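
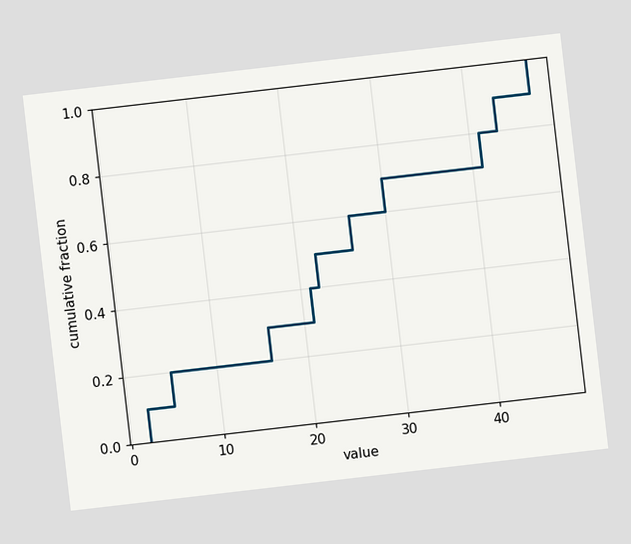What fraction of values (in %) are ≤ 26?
The chart is tilted about 7° counter-clockwise. At x=26 the ECDF step is at 60%.

60%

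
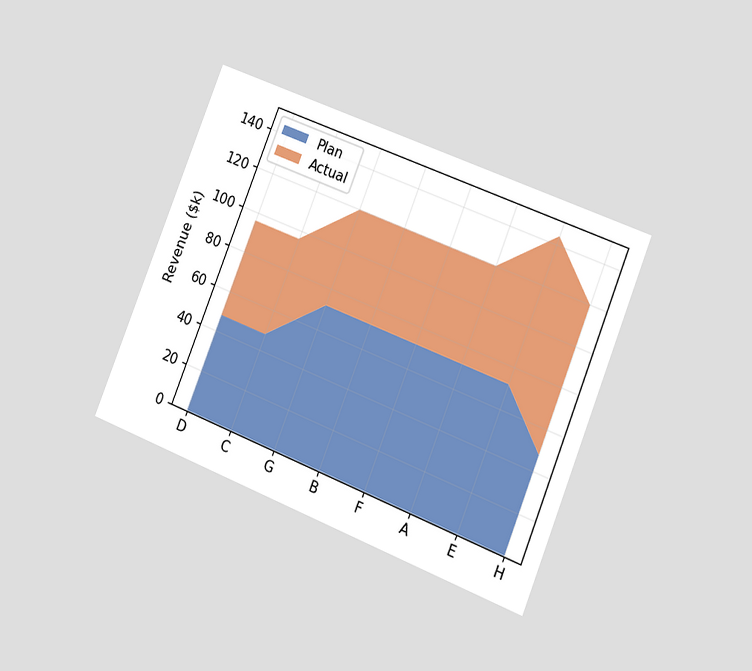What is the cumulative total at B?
$120k

The chart is tilted about 22° clockwise and viewed at a slight angle. The stacked total at B reaches $120k.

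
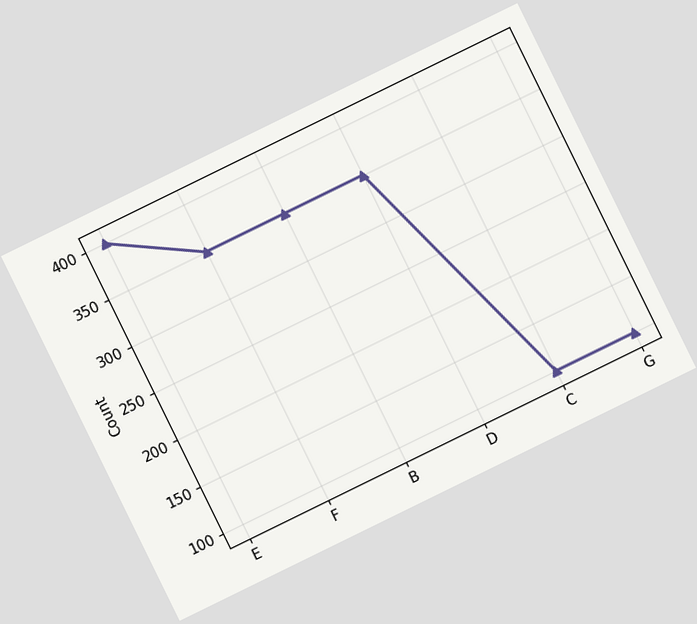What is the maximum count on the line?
400

The chart is tilted about 26° counter-clockwise. The highest point is at E, and reading across to the y-axis gives 400.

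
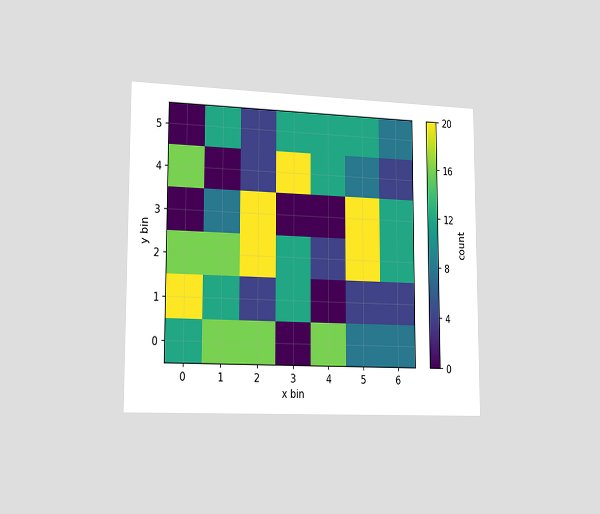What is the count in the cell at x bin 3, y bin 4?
20

The chart is viewed slightly from the left. Matching the cell (3, 4) against the colorbar gives 20.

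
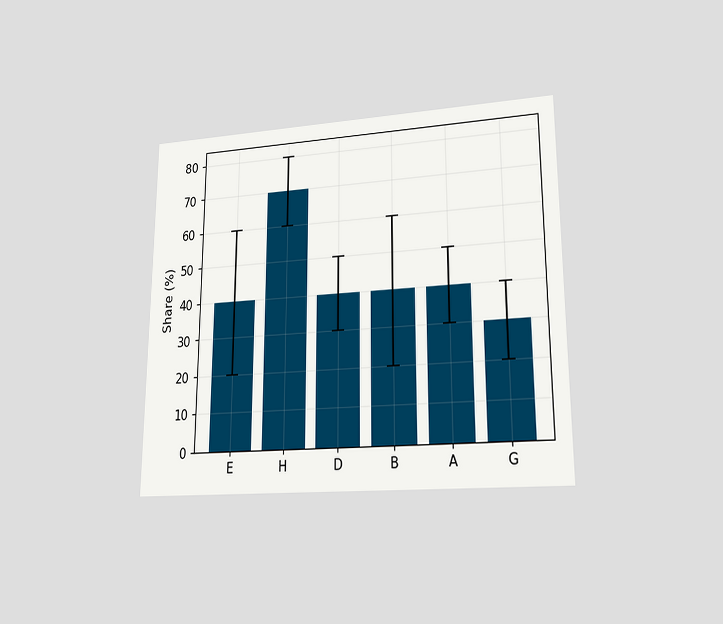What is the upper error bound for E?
60%

The chart is viewed at a slight angle. The E bar's upper whisker reaches 60%.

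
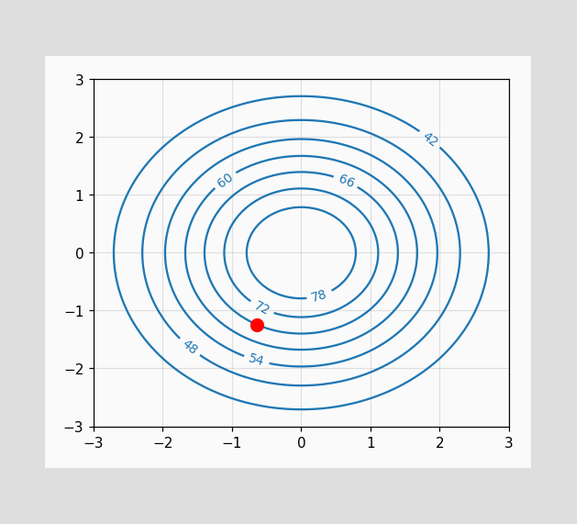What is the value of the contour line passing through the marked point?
The marked point sits on the contour labelled 66.

66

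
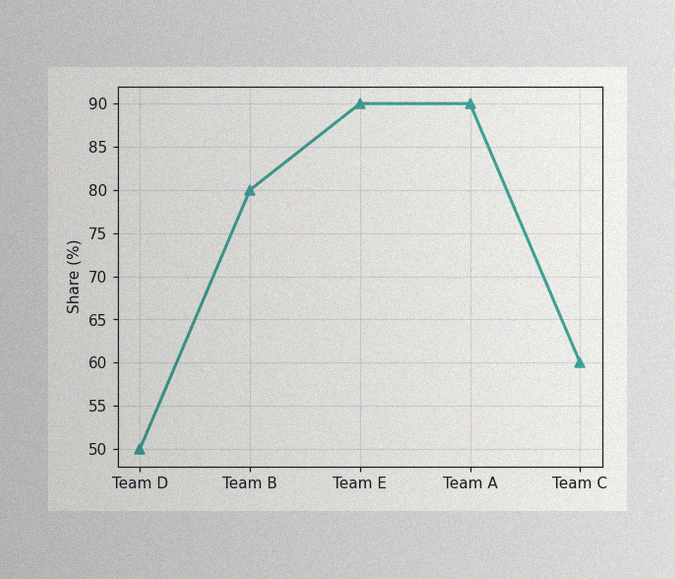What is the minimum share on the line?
The image has some photo noise and uneven lighting. The lowest point is at Team D, and reading across to the y-axis gives 50%.

50%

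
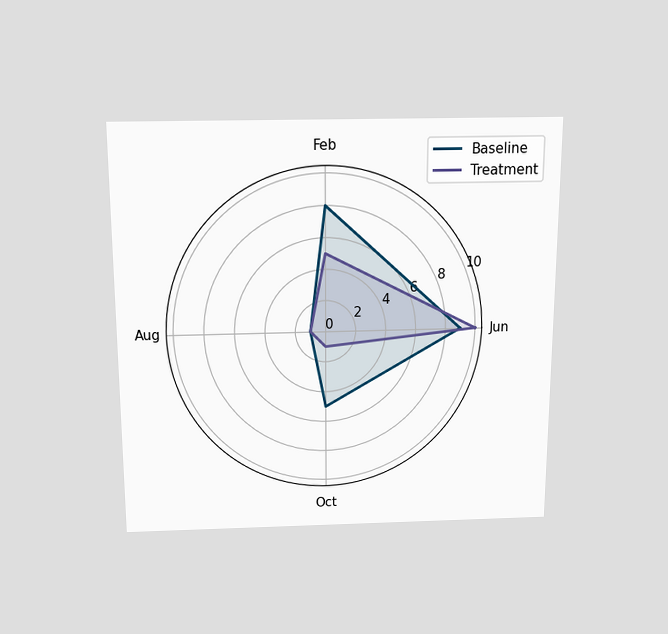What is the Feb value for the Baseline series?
8

The chart is viewed slightly from above. On the Feb axis, Baseline reaches 8.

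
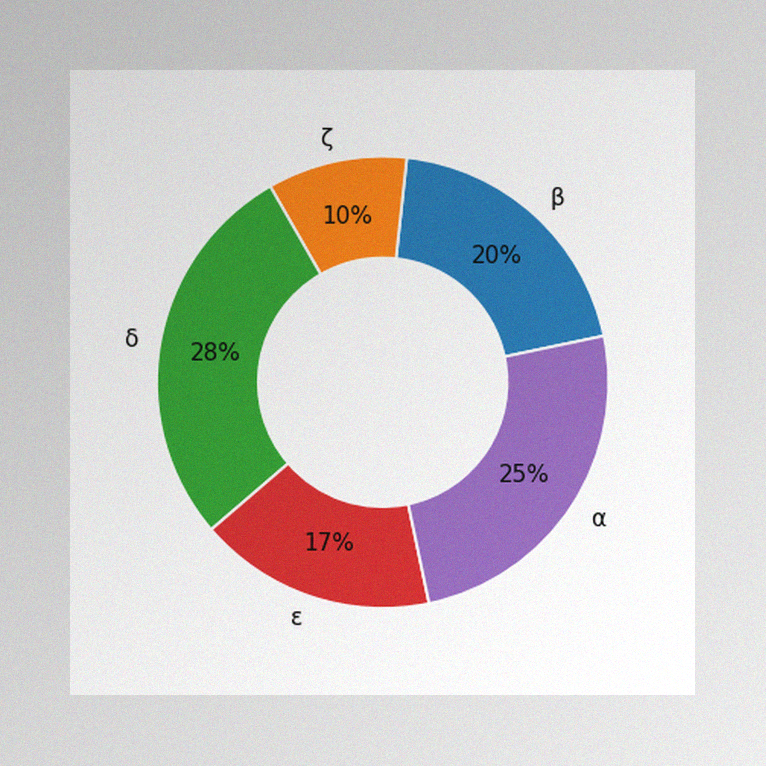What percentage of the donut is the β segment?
The image has some photo noise and uneven lighting. The β segment takes up 20% of the ring.

20%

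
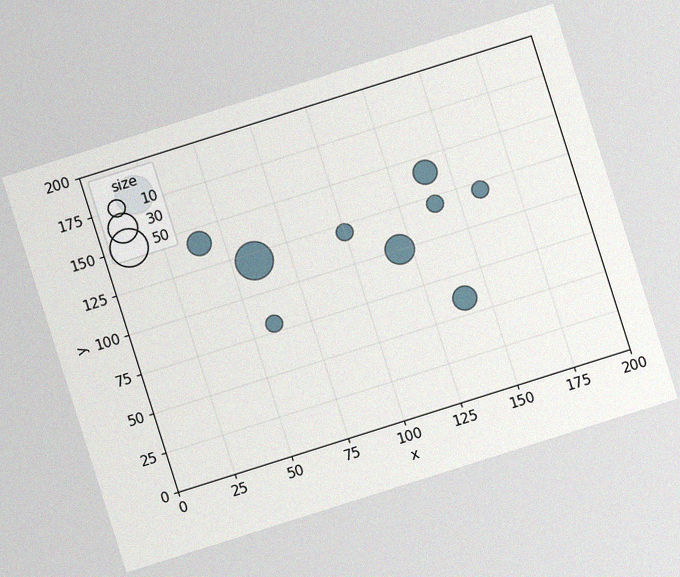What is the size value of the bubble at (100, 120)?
10

The chart is tilted about 18° counter-clockwise, with some photo noise. Matching the bubble at (100, 120) against the size legend gives 10.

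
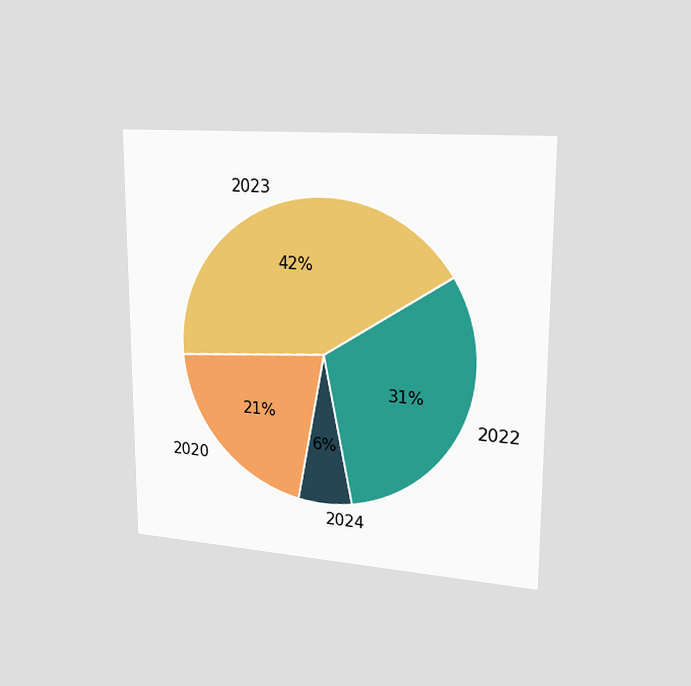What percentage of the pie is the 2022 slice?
31%

The chart is viewed slightly from the right. The 2022 slice takes up 31% of the pie.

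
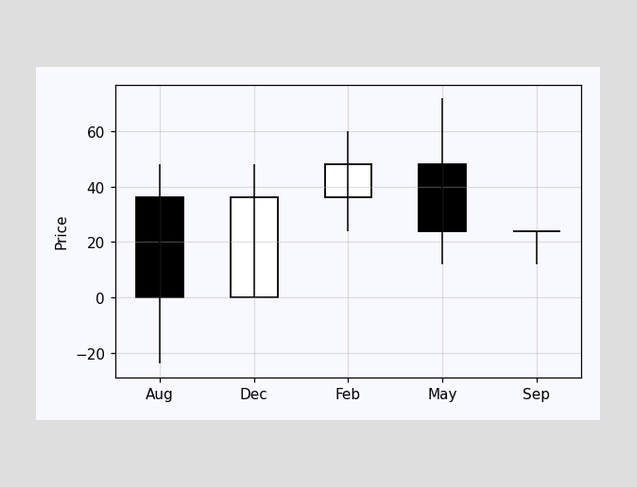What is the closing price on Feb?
48

The Feb candle closes at 48.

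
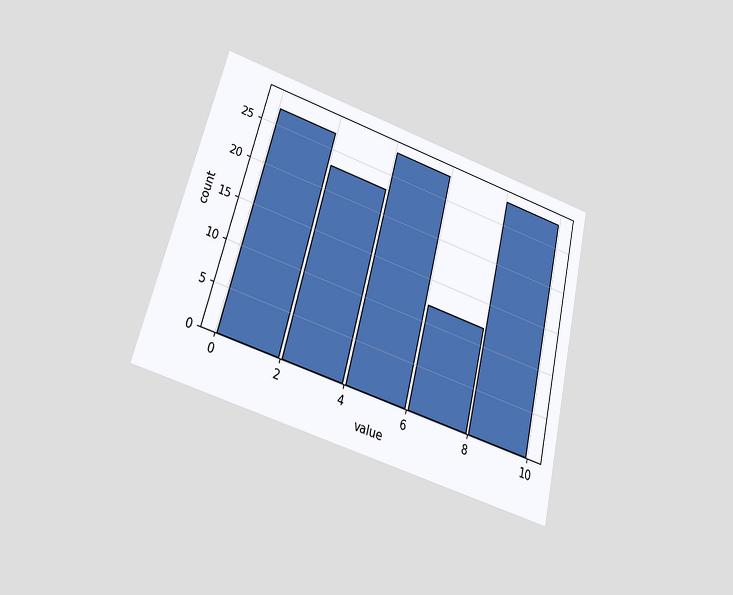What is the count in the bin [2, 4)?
23

The chart is tilted about 14° clockwise and viewed slightly from below. The [2, 4) bin has height 23.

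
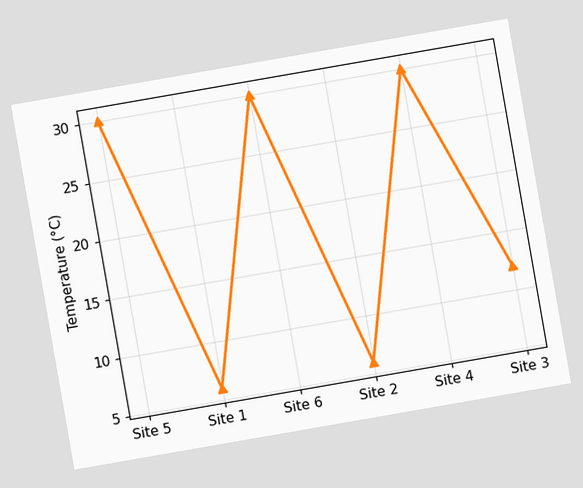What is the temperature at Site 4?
The chart is tilted about 10° counter-clockwise. At Site 4, the line is at 30°C.

30°C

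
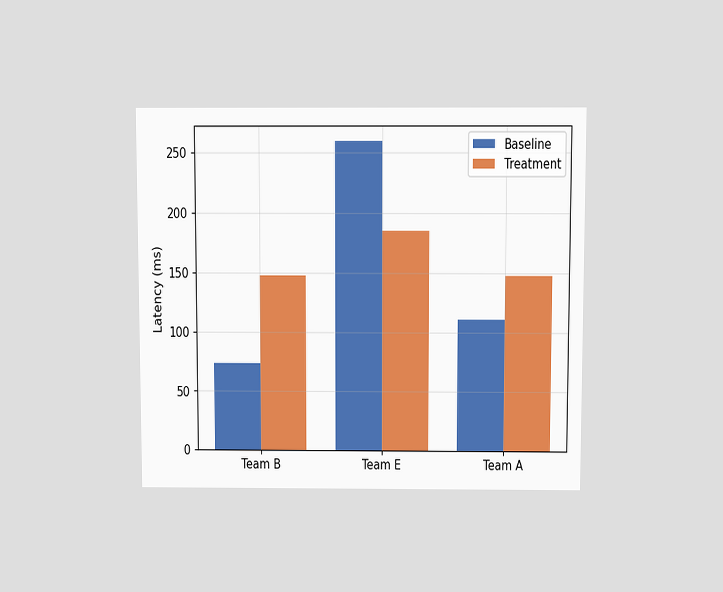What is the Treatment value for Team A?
148ms

The chart is viewed slightly from above. The Treatment bar at Team A reaches 148ms on the y-axis.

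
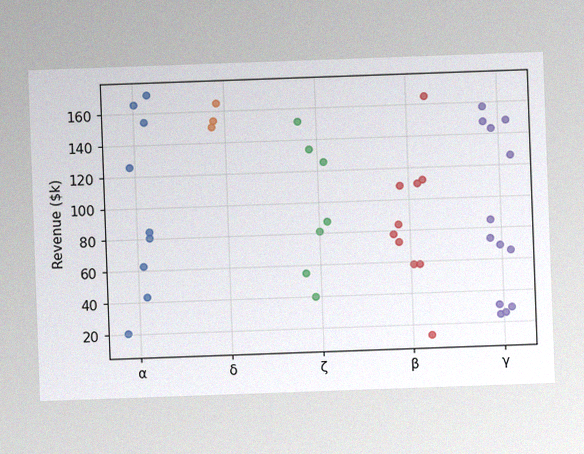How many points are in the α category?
The chart is tilted about 2° counter-clockwise, with some photo noise. Counting the markers in the α column gives 9.

9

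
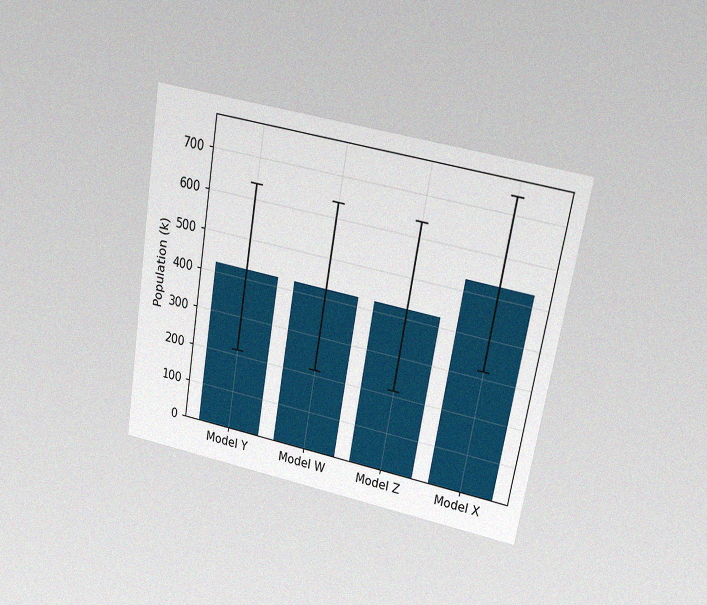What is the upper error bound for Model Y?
636k

The chart is tilted about 10° clockwise and viewed at a slight angle, with some photo noise. The Model Y bar's upper whisker reaches 636k.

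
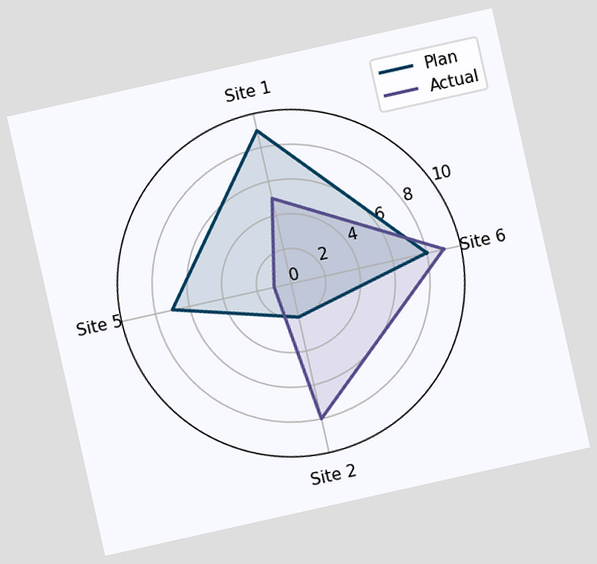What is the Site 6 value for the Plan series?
The chart is tilted about 13° counter-clockwise. On the Site 6 axis, Plan reaches 8.

8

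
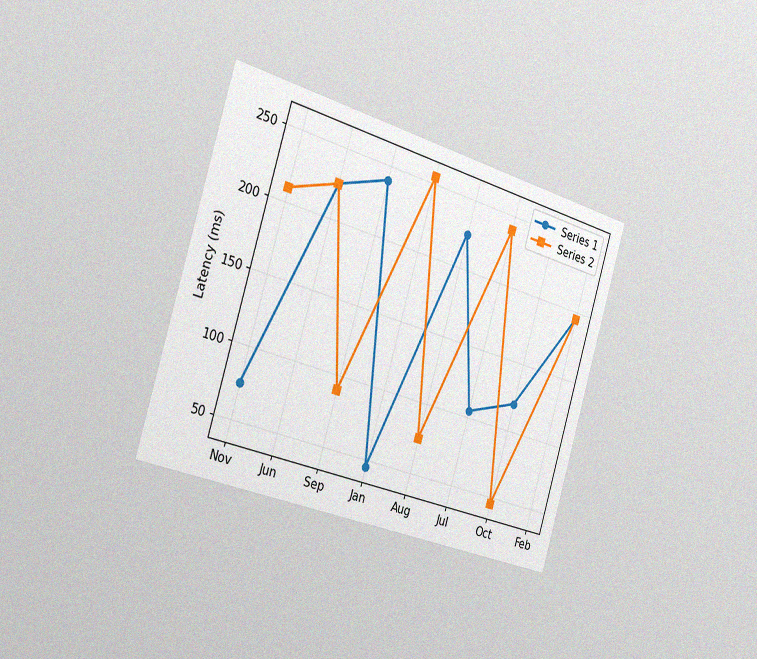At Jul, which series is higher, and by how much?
Series 2, by 135ms

The chart is tilted about 17° clockwise and viewed slightly from the left, with some photo noise. At Jul, Series 2 sits above the other line by 135ms.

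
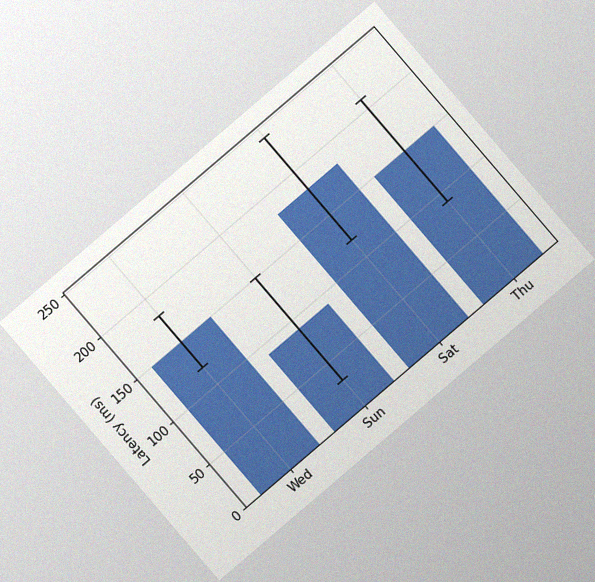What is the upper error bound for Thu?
The chart is tilted about 41° counter-clockwise, with some photo noise. The Thu bar's upper whisker reaches 210ms.

210ms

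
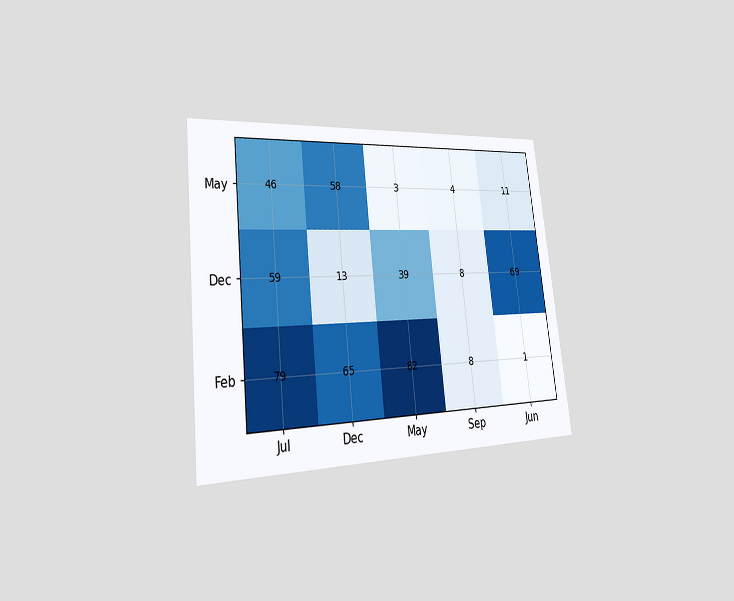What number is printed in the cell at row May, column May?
3

The chart is tilted about 6° counter-clockwise and viewed slightly from the left. The (May, May) cell reads 3.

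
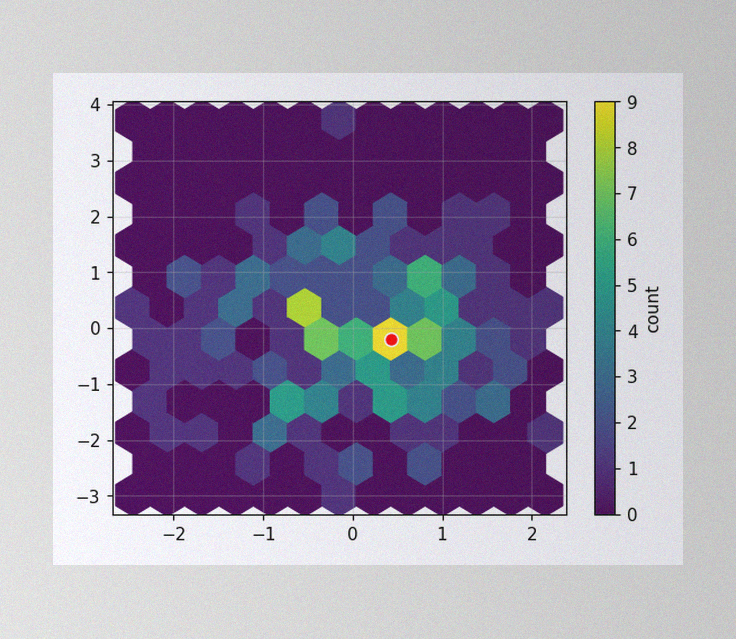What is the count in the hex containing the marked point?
9

The image has some photo noise and uneven lighting. The marked hex reads 9 on the colorbar.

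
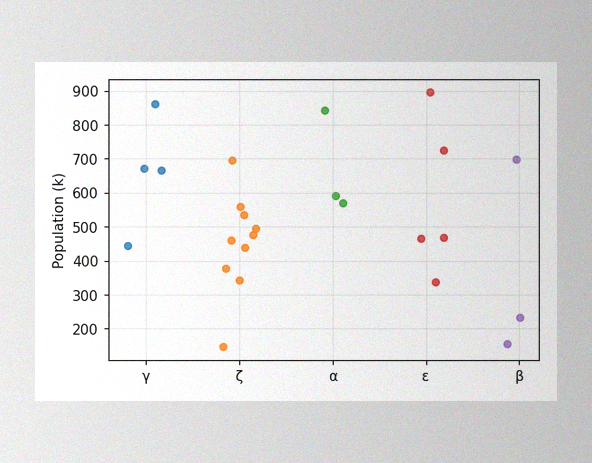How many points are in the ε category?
5

The image has some photo noise and uneven lighting. Counting the markers in the ε column gives 5.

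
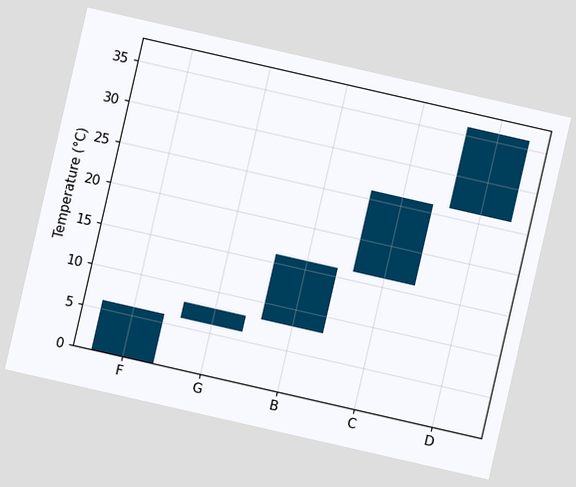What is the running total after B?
The chart is tilted about 13° clockwise. After B the running total reaches 16°C.

16°C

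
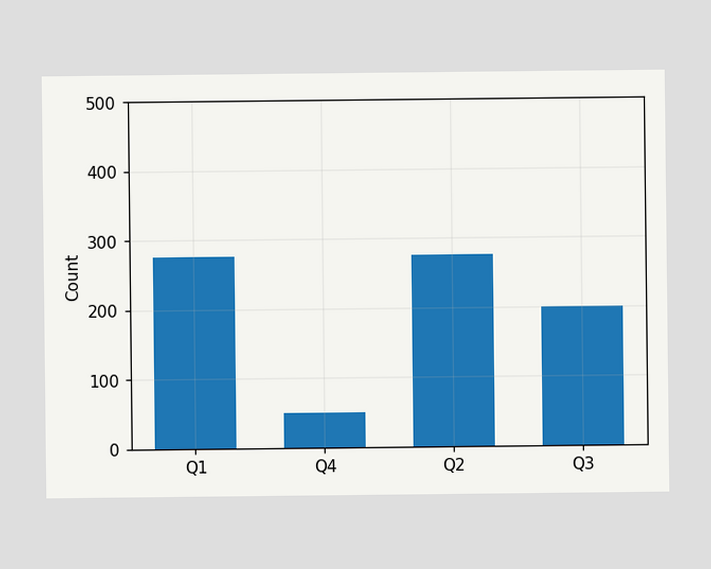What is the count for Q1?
275

Reading along the chart's y-axis, the Q1 bar reaches 275.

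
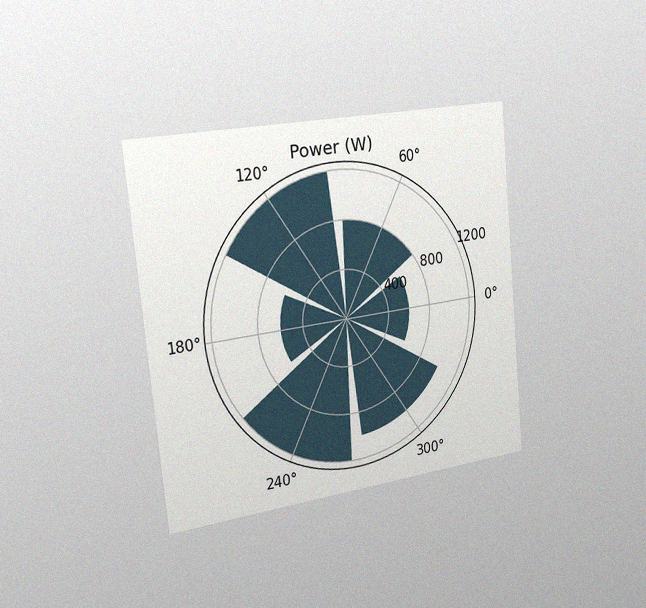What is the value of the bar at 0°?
600W

The chart is tilted about 6° counter-clockwise and viewed slightly from the left, with some photo noise. The bar at 0° reaches 600W on the radial axis.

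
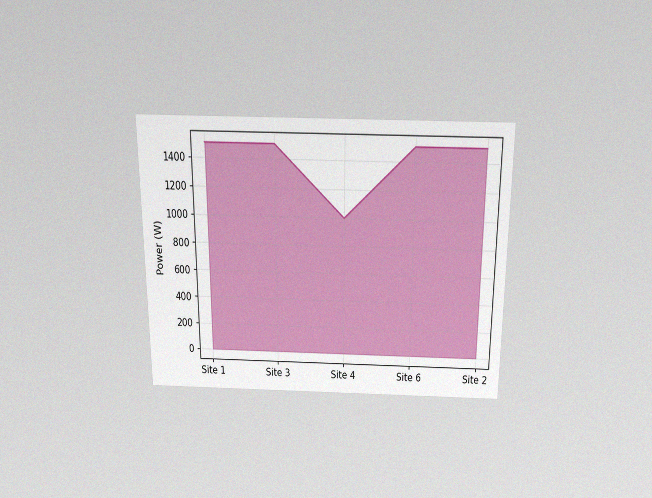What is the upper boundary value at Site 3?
1500W

The chart is viewed slightly from above, with some photo noise. At Site 3 the upper boundary is at 1500W.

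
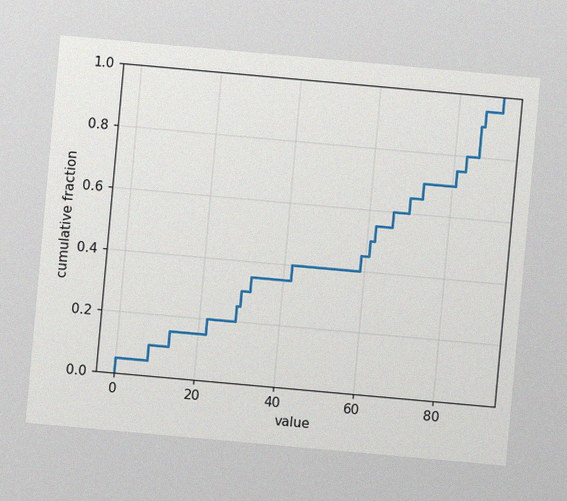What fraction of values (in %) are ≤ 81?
The chart is tilted about 5° clockwise, with some photo noise. At x=81 the ECDF step is at 75%.

75%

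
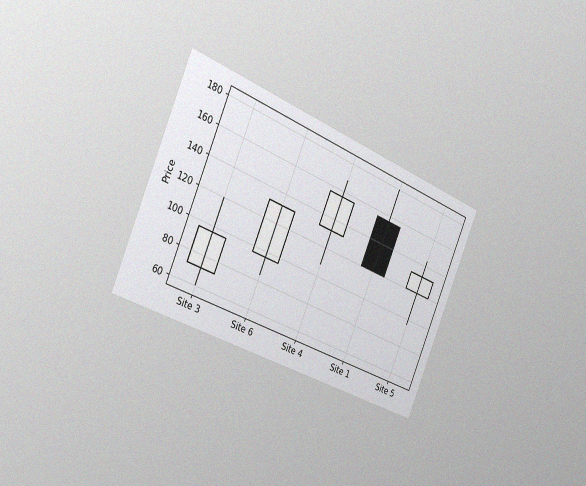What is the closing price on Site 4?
156

The chart is tilted about 23° clockwise and viewed slightly from the left, with some photo noise. The Site 4 candle closes at 156.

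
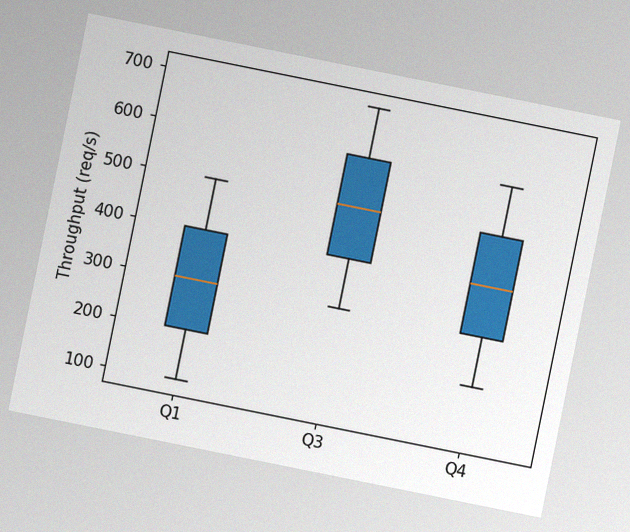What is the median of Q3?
500req/s

The chart is tilted about 11° clockwise, with some photo noise. The median line in the Q3 box sits at 500req/s.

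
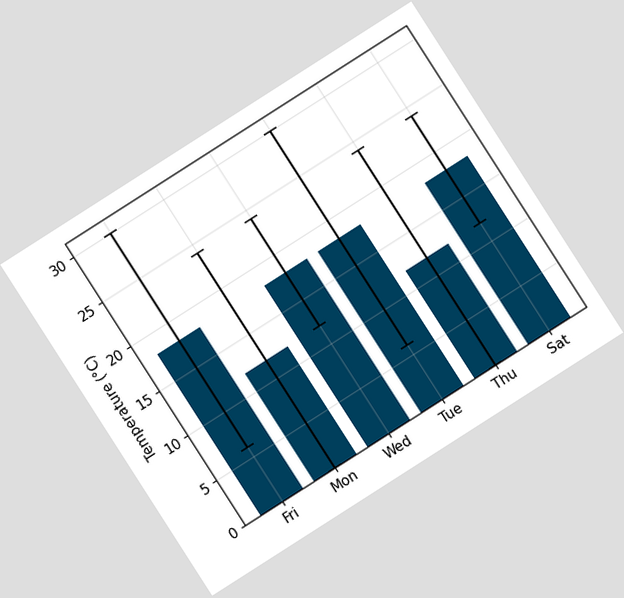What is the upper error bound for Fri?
30°C

The chart is tilted about 33° counter-clockwise. The Fri bar's upper whisker reaches 30°C.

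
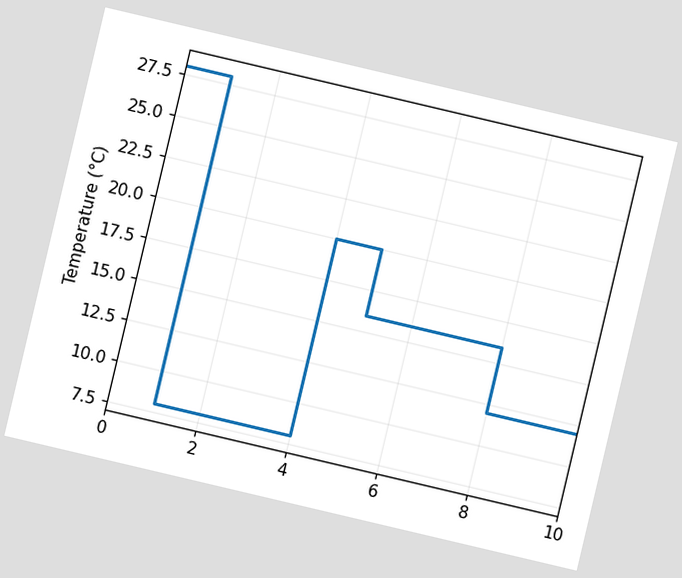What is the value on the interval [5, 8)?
The chart is tilted about 13° clockwise. On [5, 8) the step sits at 16°C.

16°C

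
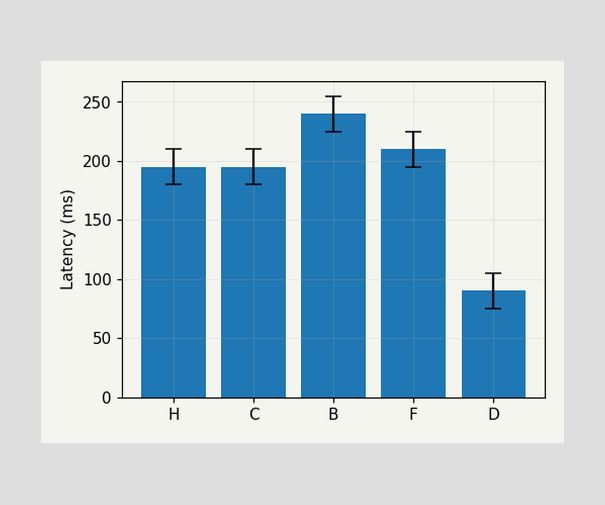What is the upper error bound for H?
210ms

The H bar's upper whisker reaches 210ms.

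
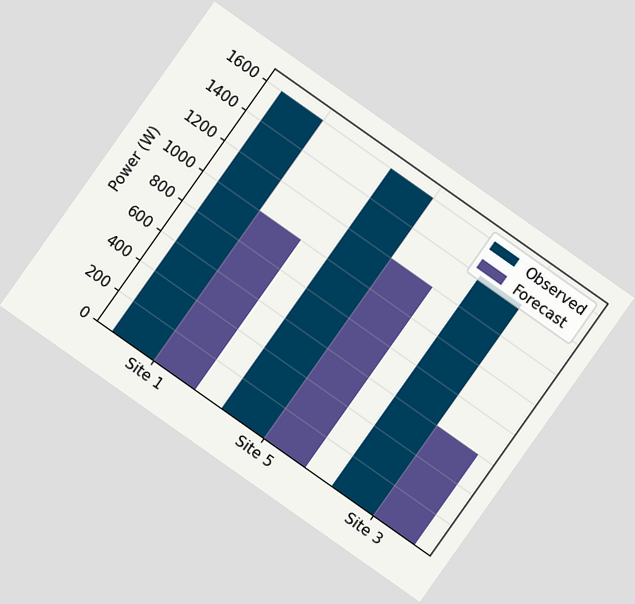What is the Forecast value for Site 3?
600W

The chart is tilted about 35° clockwise. The Forecast bar at Site 3 reaches 600W on the y-axis.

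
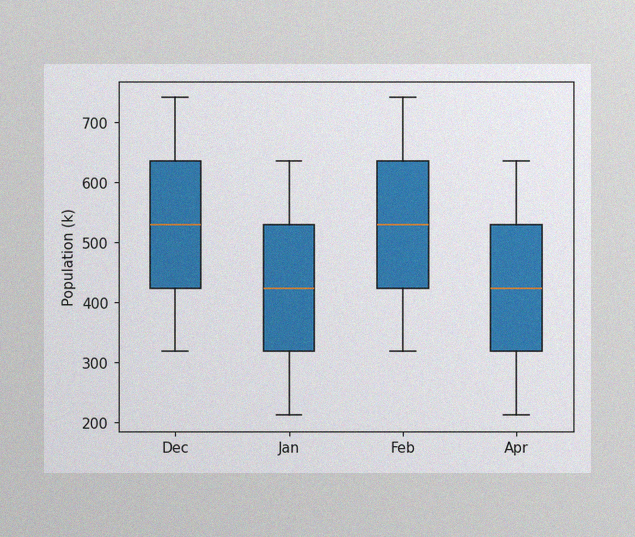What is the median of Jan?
The image has some photo noise and uneven lighting. The median line in the Jan box sits at 424k.

424k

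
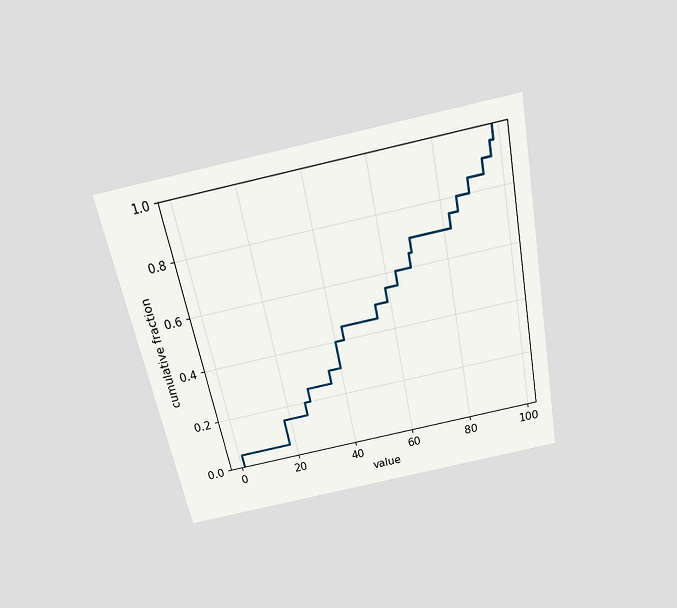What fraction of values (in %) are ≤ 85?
80%

The chart is tilted about 12° counter-clockwise and viewed slightly from above. At x=85 the ECDF step is at 80%.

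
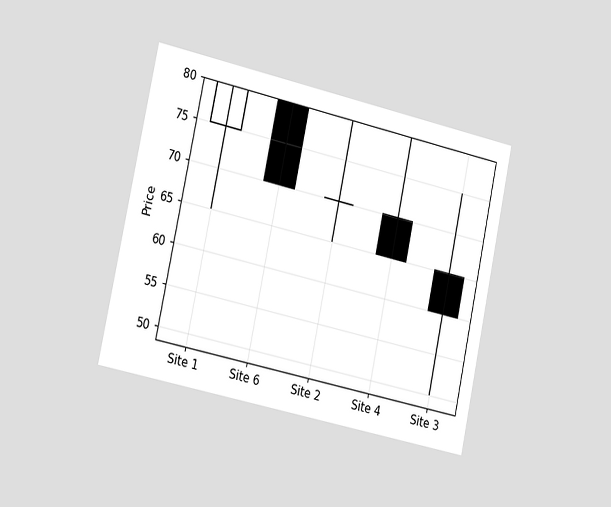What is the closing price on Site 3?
The chart is tilted about 12° clockwise and viewed slightly from the left. The Site 3 candle closes at 60.

60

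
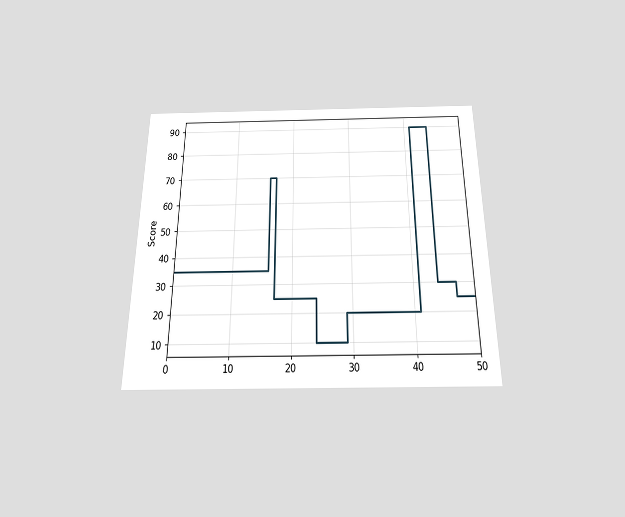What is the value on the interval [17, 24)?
25

The chart is viewed slightly from below. On [17, 24) the step sits at 25.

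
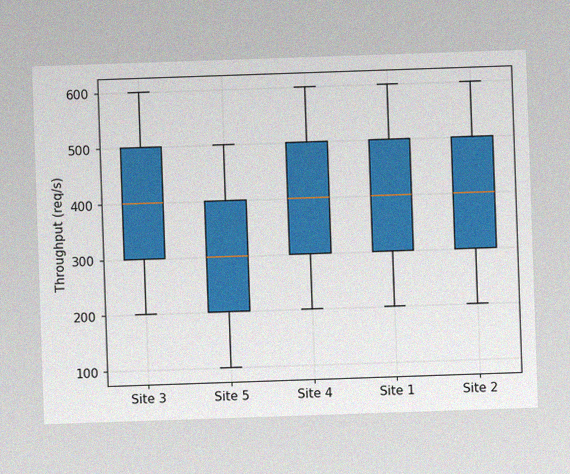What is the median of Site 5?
300req/s

The image has some photo noise and uneven lighting. The median line in the Site 5 box sits at 300req/s.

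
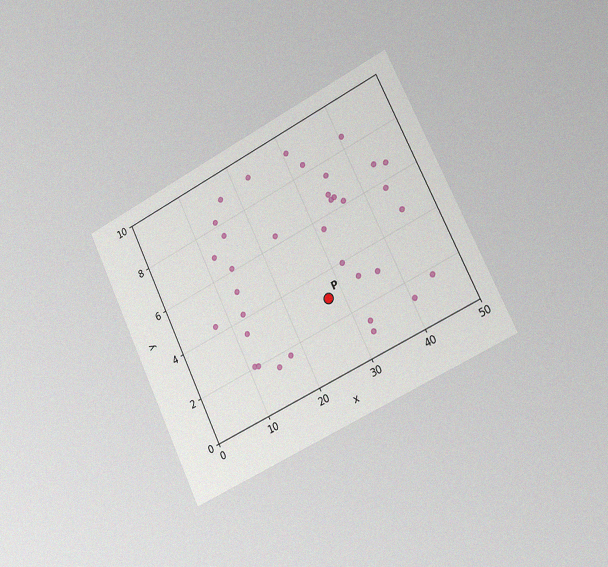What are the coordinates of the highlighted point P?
(27.5, 3)

The chart is tilted about 26° counter-clockwise and viewed slightly from the right, with some photo noise. Following the gridlines from P to each axis, P sits at (27.5, 3).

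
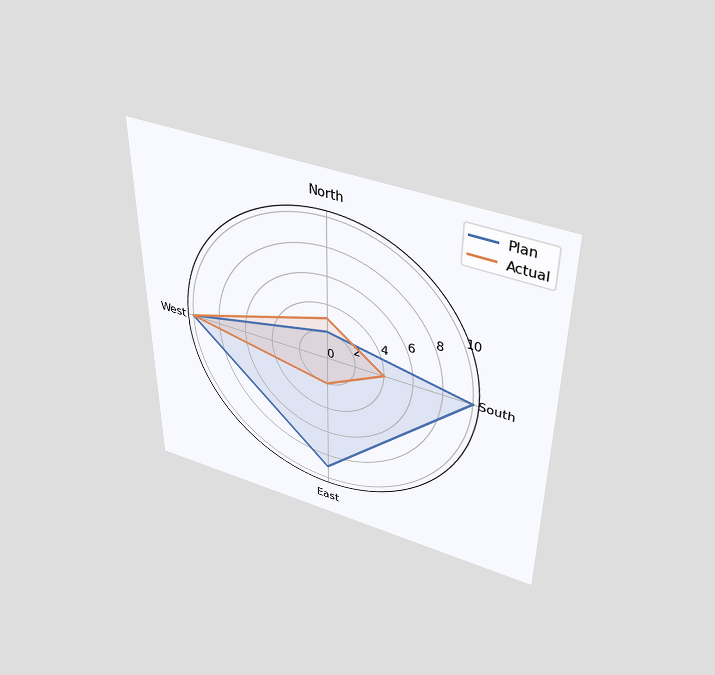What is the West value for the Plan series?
10

The chart is viewed slightly from above. On the West axis, Plan reaches 10.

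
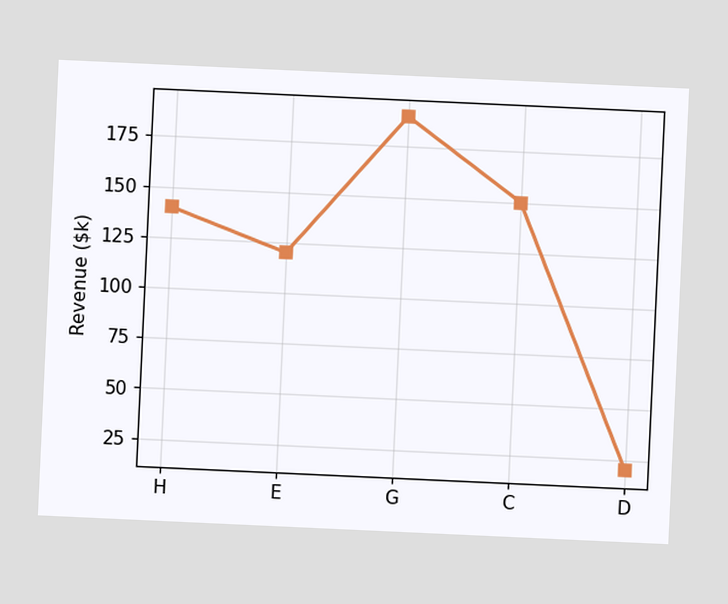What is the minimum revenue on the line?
$20k

The chart is tilted about 3° clockwise. The lowest point is at D, and reading across to the y-axis gives $20k.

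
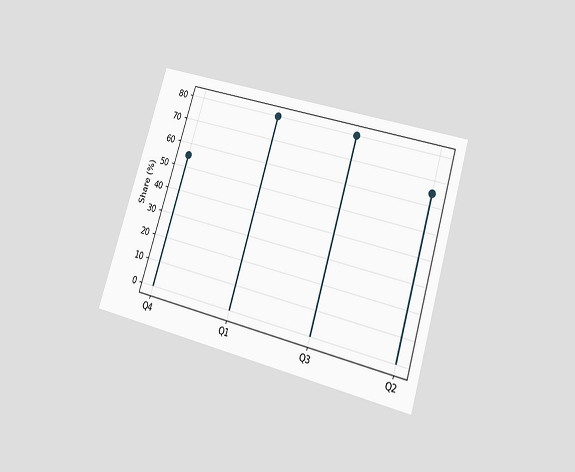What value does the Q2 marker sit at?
The chart is tilted about 17° clockwise and viewed at a slight angle. The Q2 marker sits at 65%.

65%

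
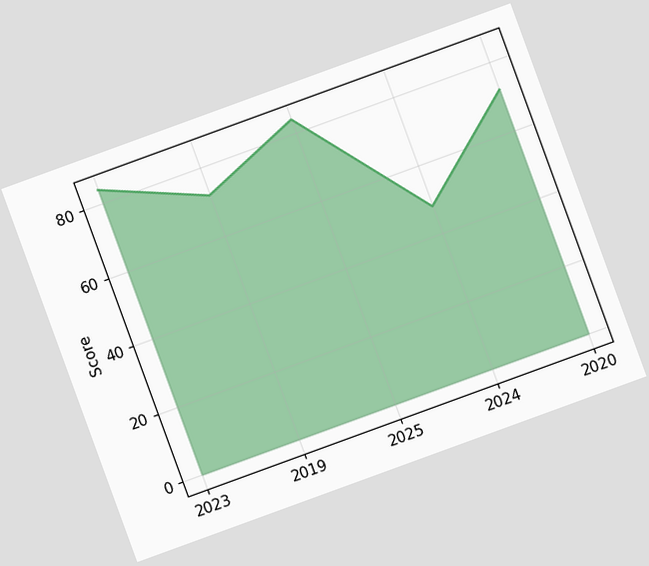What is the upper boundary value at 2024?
The chart is tilted about 20° counter-clockwise. At 2024 the upper boundary is at 48.

48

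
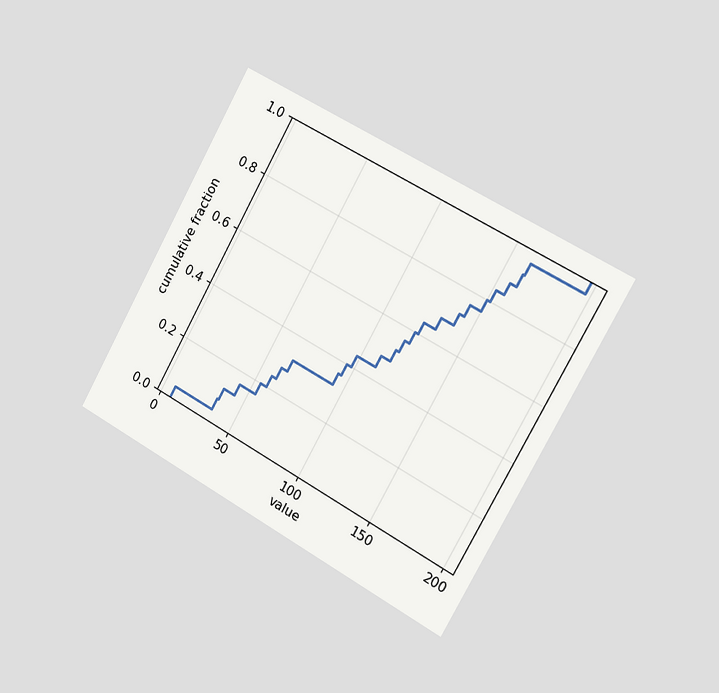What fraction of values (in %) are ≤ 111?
48%

The chart is tilted about 29° clockwise and viewed slightly from the right. At x=111 the ECDF step is at 48%.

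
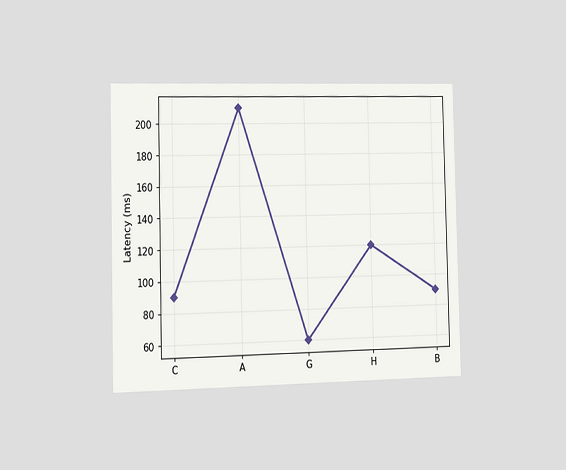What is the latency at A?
The chart is viewed at a slight angle. At A, the line is at 210ms.

210ms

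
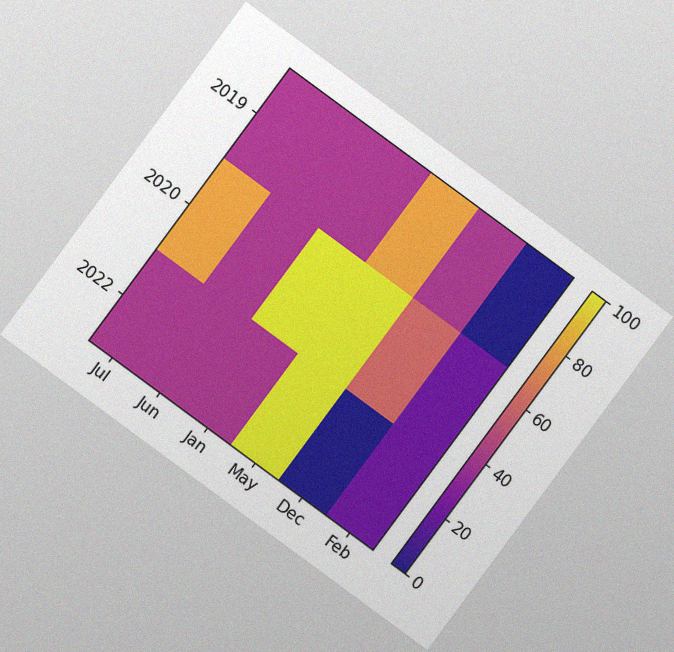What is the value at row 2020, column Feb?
The chart is tilted about 36° clockwise, with some photo noise. Matching cell (2020, Feb) against the colorbar gives 20.

20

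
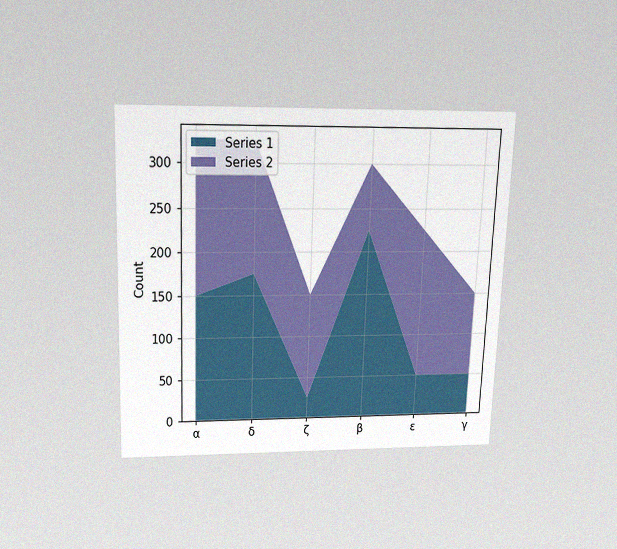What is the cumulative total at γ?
The chart is tilted about 2° clockwise and viewed slightly from above, with some photo noise. The stacked total at γ reaches 150.

150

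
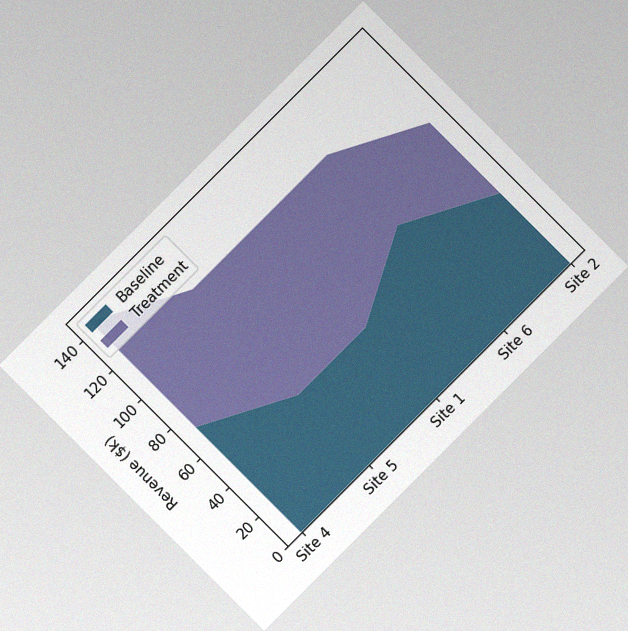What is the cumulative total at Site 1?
The chart is tilted about 45° counter-clockwise, with some photo noise. The stacked total at Site 1 reaches $120k.

$120k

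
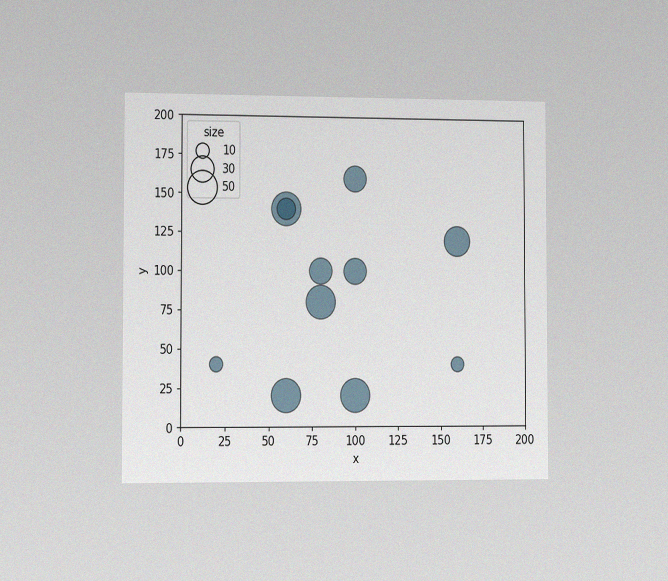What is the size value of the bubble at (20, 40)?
The chart is viewed slightly from the left, with some photo noise. Matching the bubble at (20, 40) against the size legend gives 10.

10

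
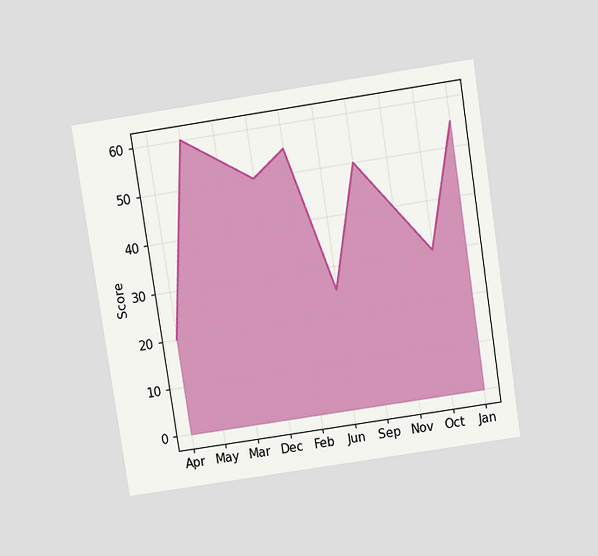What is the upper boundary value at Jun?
25

The chart is tilted about 9° counter-clockwise and viewed slightly from above. At Jun the upper boundary is at 25.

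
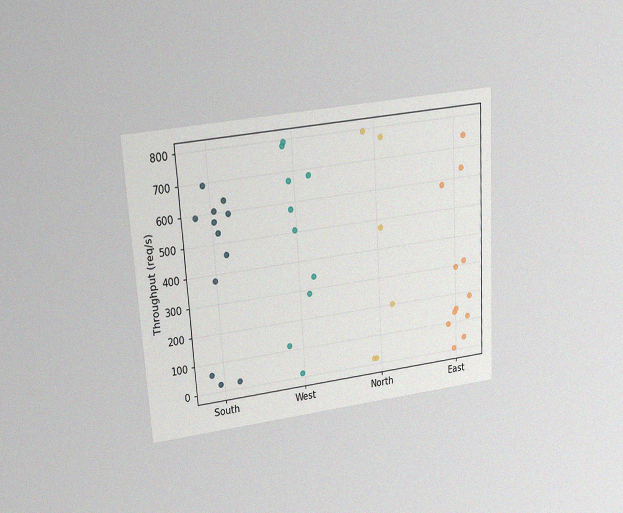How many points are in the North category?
6

The chart is tilted about 4° counter-clockwise and viewed slightly from above, with some photo noise. Counting the markers in the North column gives 6.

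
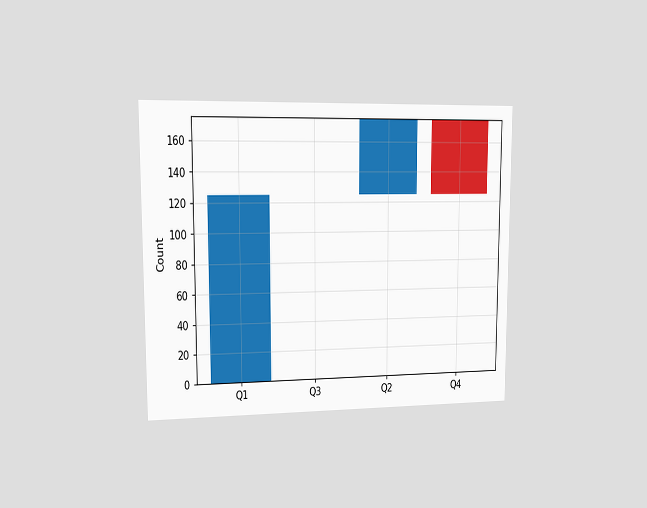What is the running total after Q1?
The chart is viewed slightly from the left. After Q1 the running total reaches 125.

125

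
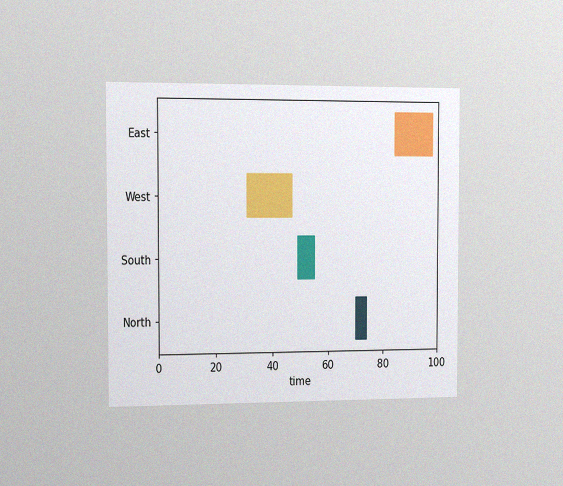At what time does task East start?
The chart is viewed slightly from the left, with some photo noise. The East bar begins at t=84.

84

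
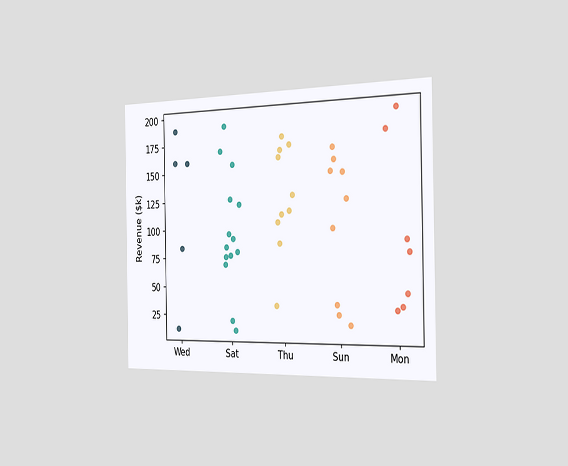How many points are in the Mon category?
7

The chart is viewed slightly from the right. Counting the markers in the Mon column gives 7.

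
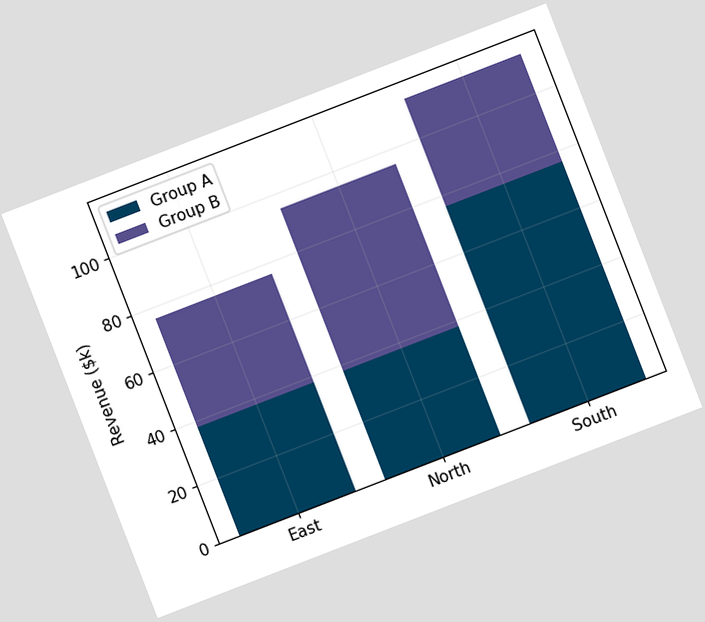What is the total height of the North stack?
The chart is tilted about 21° counter-clockwise. The North stack's top reaches $95k on the y-axis.

$95k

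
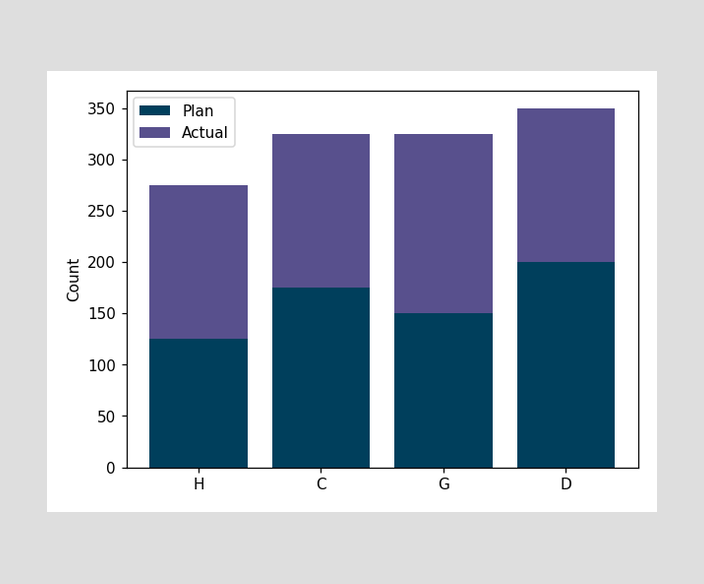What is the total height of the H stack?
The H stack's top reaches 275 on the y-axis.

275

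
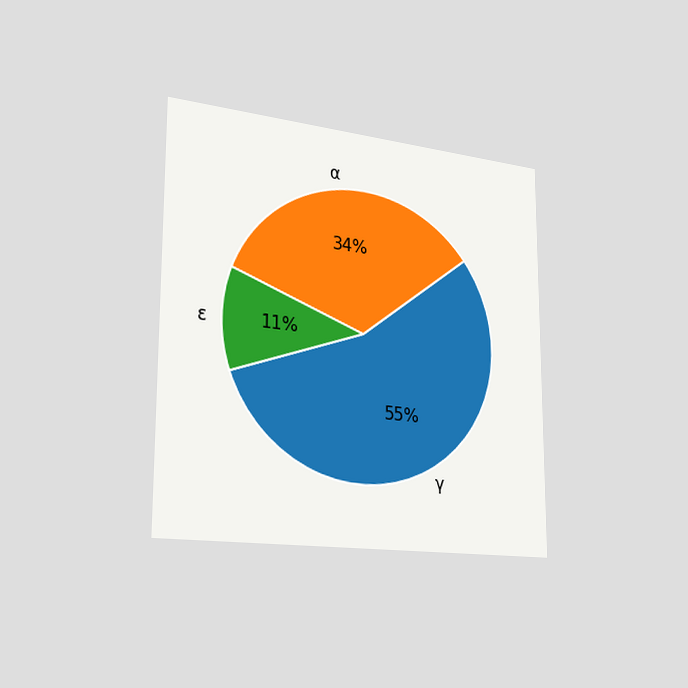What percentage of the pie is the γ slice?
55%

The chart is viewed slightly from the left. The γ slice takes up 55% of the pie.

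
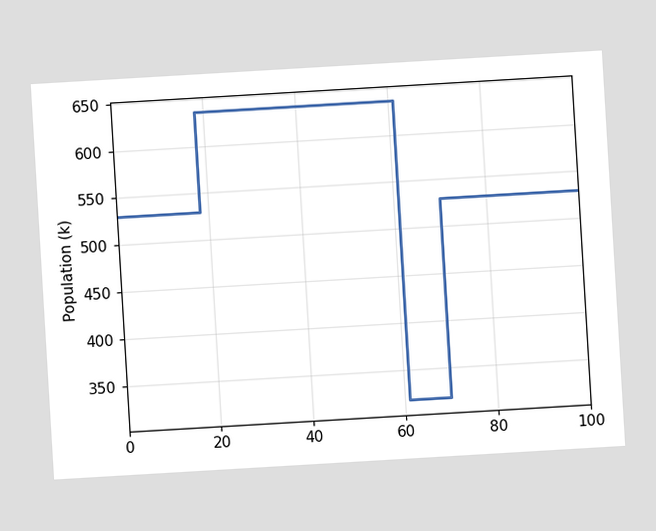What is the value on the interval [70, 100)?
530k

The chart is tilted about 3° counter-clockwise. On [70, 100) the step sits at 530k.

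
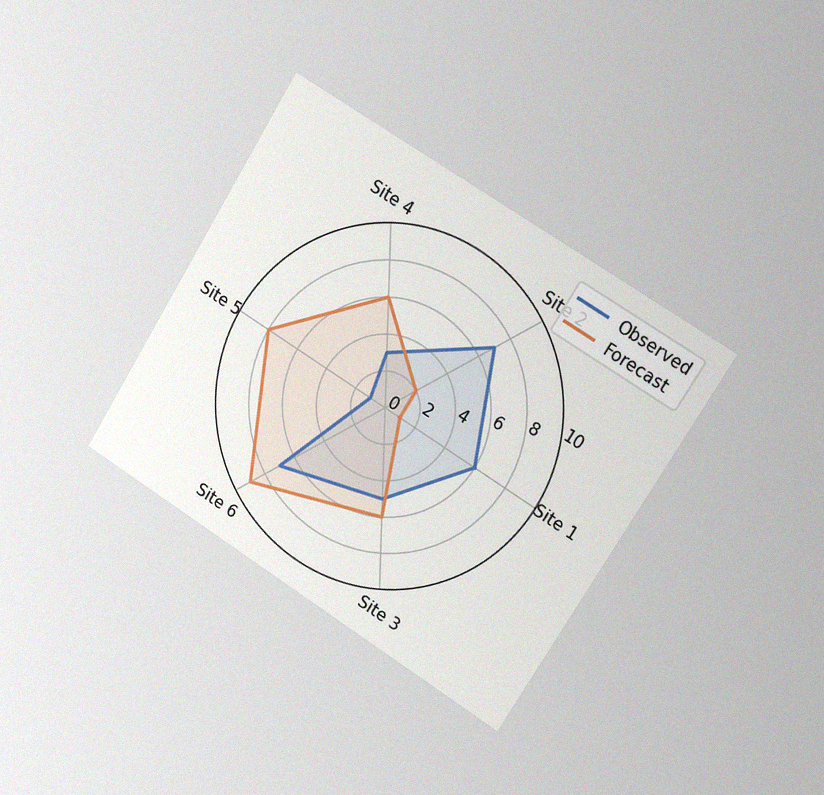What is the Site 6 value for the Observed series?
The chart is tilted about 32° clockwise and viewed slightly from the right, with some photo noise. On the Site 6 axis, Observed reaches 7.

7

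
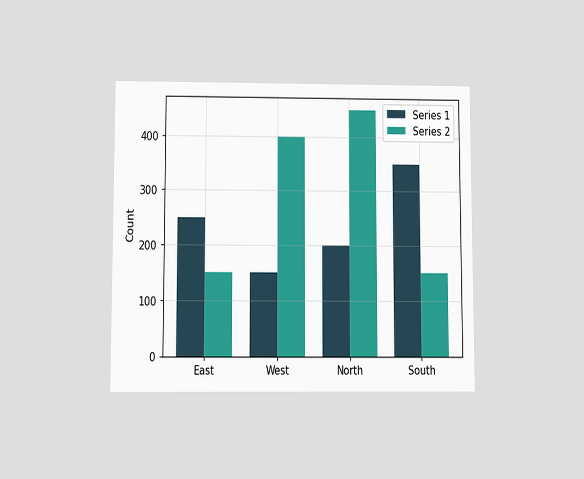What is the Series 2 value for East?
The chart is viewed slightly from below. The Series 2 bar at East reaches 150 on the y-axis.

150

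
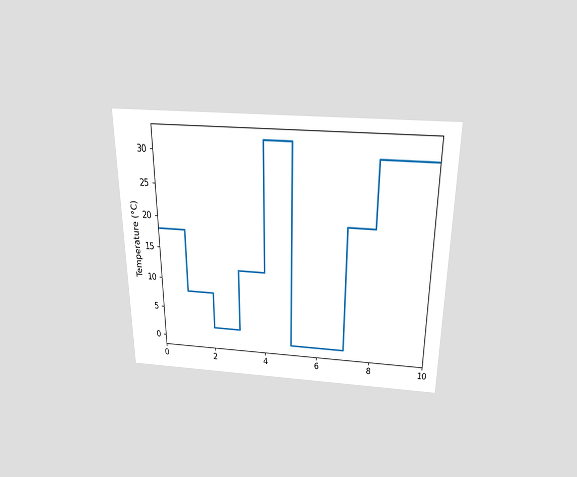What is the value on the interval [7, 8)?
The chart is viewed slightly from above. On [7, 8) the step sits at 20°C.

20°C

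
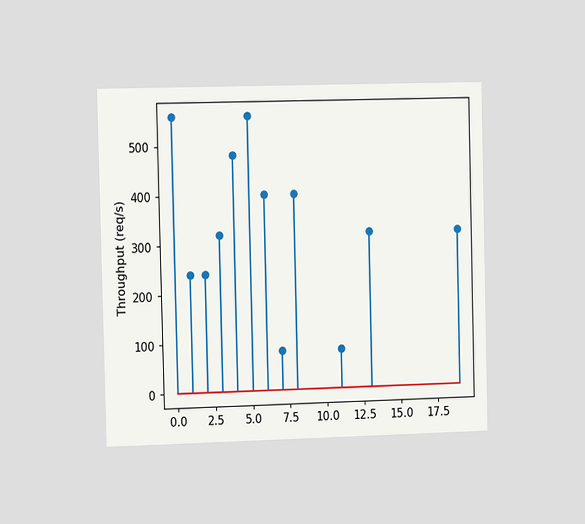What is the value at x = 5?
560req/s

The chart is viewed slightly from the left. The stem at x=5 reaches 560req/s.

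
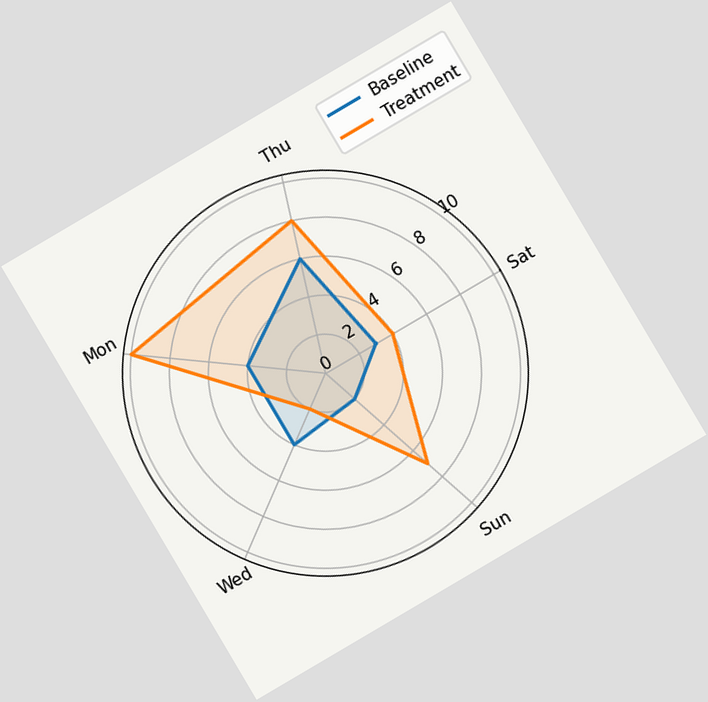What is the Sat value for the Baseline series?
3

The chart is tilted about 31° counter-clockwise. On the Sat axis, Baseline reaches 3.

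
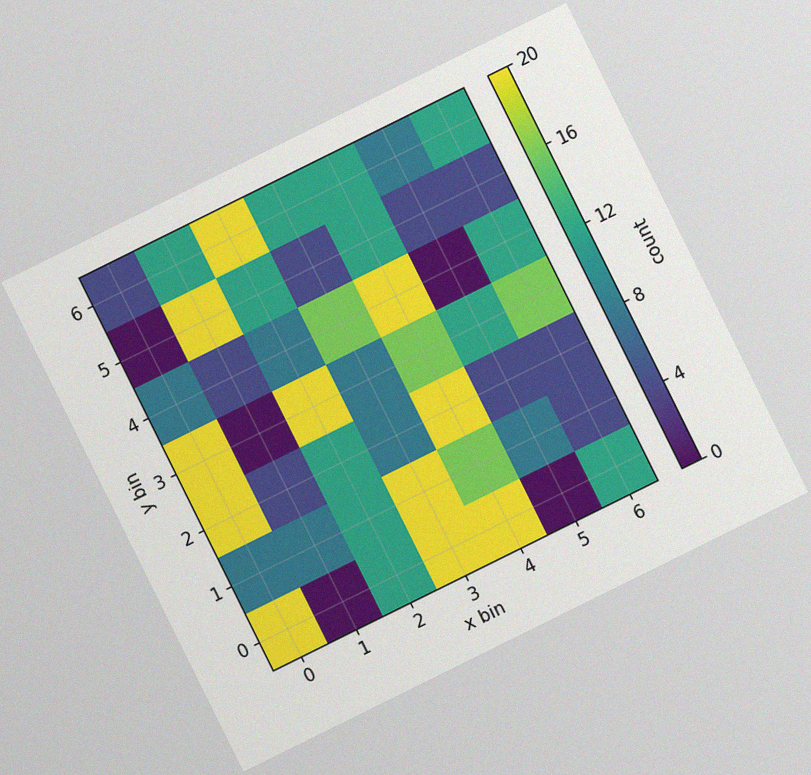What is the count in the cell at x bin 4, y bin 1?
16

The chart is tilted about 26° counter-clockwise, with some photo noise. Matching the cell (4, 1) against the colorbar gives 16.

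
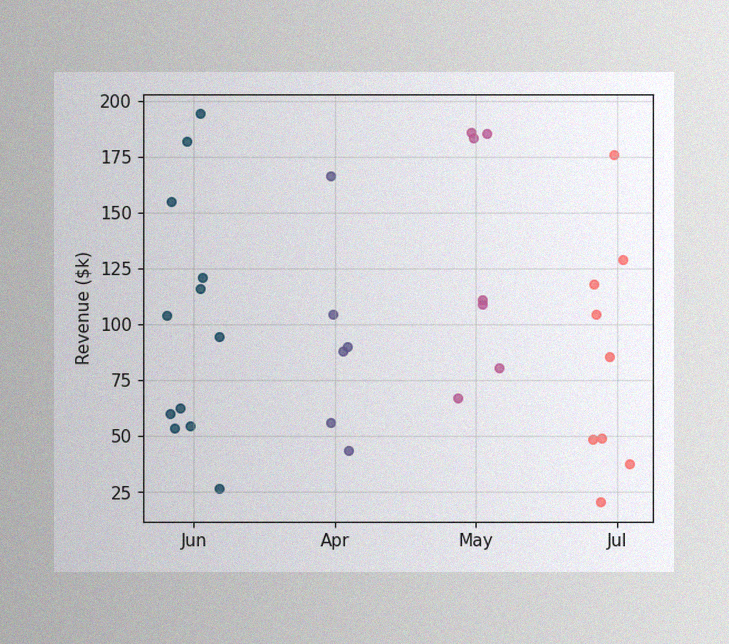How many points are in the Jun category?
The image has some photo noise and uneven lighting. Counting the markers in the Jun column gives 12.

12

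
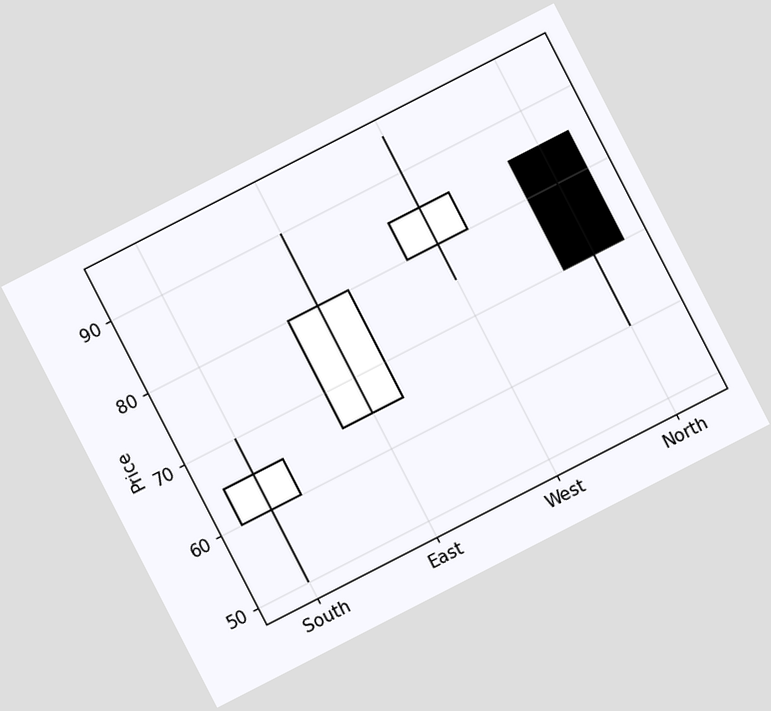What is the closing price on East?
The chart is tilted about 27° counter-clockwise. The East candle closes at 80.

80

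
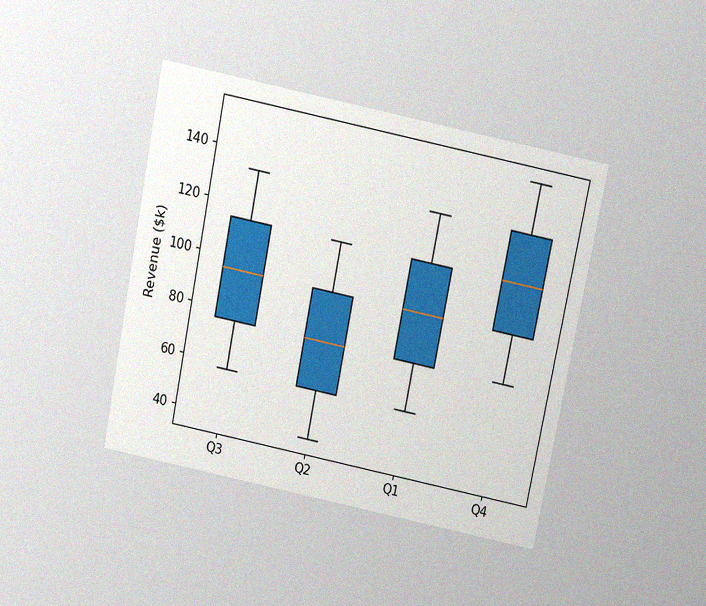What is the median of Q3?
$95k

The chart is tilted about 11° clockwise and viewed slightly from above, with some photo noise. The median line in the Q3 box sits at $95k.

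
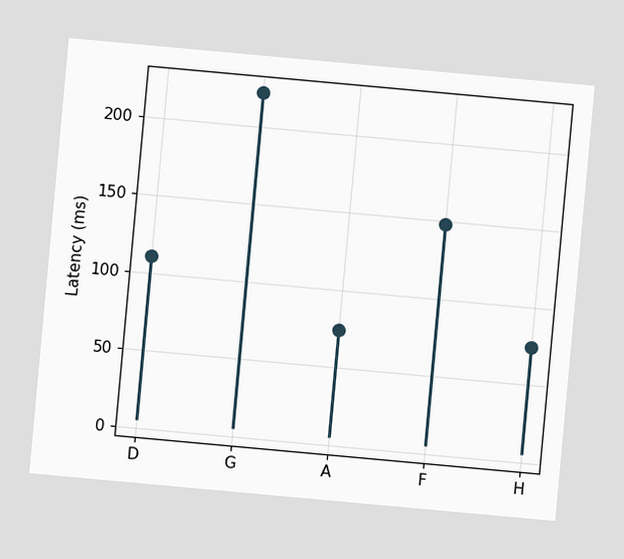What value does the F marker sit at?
The chart is tilted about 5° clockwise. The F marker sits at 148ms.

148ms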